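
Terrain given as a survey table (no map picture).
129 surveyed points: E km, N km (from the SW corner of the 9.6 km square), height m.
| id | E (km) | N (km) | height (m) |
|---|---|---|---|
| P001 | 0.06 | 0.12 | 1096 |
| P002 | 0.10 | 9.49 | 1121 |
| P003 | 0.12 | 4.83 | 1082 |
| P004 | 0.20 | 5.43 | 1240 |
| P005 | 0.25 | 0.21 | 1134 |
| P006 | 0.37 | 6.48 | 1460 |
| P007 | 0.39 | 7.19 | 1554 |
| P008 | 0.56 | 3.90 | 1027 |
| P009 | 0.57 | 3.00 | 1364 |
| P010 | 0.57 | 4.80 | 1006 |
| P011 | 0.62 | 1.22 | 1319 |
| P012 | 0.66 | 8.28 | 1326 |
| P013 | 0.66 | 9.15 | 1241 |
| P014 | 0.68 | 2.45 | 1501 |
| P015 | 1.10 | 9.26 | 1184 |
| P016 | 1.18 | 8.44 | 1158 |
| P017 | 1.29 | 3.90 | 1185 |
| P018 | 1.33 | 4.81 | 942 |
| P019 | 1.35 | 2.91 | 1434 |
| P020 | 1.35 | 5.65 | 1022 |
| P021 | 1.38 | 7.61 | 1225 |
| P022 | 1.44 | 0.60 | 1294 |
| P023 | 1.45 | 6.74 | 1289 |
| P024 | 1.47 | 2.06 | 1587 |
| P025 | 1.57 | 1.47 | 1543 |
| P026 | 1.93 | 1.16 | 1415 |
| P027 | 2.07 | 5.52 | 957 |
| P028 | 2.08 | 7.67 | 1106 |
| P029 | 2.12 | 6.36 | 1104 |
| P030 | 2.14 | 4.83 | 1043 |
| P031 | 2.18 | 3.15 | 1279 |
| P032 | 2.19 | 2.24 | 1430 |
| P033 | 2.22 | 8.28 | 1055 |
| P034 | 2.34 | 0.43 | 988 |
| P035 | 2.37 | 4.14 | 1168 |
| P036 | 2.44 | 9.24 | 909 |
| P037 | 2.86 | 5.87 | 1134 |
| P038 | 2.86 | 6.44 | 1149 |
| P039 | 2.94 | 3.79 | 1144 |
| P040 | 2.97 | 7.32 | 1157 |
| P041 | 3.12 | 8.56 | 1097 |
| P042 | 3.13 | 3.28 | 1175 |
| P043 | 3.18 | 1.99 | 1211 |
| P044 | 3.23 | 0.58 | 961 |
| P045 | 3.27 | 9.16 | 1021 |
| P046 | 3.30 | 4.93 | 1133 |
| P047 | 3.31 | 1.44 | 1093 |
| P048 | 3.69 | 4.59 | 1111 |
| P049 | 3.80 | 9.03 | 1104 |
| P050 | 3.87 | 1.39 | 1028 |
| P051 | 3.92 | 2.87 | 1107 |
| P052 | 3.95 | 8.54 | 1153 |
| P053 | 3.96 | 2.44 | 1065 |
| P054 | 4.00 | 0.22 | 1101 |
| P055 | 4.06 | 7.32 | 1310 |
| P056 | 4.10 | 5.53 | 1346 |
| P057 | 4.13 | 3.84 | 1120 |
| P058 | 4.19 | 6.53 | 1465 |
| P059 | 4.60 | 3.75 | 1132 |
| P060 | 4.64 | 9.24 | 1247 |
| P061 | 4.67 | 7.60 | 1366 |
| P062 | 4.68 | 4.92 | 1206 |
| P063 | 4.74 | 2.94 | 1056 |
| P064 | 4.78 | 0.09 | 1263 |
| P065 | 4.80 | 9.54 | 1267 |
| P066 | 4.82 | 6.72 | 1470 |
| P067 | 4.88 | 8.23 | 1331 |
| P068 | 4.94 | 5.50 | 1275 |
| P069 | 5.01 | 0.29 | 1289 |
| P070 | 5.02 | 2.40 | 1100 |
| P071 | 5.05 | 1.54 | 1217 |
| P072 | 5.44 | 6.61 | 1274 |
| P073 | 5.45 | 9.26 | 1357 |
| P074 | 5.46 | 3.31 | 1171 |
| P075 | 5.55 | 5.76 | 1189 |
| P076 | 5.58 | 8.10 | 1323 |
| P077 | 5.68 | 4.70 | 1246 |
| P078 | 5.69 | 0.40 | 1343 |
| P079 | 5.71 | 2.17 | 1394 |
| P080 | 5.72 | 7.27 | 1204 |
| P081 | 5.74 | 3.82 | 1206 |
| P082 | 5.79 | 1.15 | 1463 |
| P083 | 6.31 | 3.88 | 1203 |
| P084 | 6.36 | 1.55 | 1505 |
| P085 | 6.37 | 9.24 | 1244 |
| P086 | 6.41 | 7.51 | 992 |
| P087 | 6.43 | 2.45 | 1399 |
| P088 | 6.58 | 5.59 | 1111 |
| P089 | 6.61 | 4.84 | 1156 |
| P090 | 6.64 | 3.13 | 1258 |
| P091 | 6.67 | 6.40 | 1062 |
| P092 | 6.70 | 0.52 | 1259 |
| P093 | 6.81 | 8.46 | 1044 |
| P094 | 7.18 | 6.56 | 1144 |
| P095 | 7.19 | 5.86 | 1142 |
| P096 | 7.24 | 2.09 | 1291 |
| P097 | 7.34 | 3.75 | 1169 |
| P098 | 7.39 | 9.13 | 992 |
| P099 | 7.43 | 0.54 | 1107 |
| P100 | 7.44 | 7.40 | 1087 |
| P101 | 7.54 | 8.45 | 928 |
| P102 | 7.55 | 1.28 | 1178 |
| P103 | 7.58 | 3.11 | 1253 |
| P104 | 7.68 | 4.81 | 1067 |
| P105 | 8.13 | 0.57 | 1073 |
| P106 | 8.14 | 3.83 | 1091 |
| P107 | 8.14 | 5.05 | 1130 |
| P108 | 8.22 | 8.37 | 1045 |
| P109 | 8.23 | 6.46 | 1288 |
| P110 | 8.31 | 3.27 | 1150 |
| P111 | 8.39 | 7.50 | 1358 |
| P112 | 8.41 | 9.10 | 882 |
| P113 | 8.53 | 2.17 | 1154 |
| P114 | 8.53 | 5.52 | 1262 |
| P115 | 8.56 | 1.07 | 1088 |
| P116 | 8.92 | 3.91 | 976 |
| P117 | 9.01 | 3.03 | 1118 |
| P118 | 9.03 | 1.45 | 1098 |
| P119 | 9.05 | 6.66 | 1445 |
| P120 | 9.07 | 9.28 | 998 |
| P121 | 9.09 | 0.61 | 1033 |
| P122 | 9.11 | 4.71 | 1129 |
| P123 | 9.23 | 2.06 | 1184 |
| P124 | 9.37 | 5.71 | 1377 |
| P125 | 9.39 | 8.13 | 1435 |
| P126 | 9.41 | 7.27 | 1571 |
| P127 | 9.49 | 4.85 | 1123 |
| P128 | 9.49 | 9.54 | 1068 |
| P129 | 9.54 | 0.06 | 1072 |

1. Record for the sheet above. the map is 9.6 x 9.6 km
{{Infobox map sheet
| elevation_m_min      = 870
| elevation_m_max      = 1590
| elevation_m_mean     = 1200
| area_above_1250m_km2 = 29.9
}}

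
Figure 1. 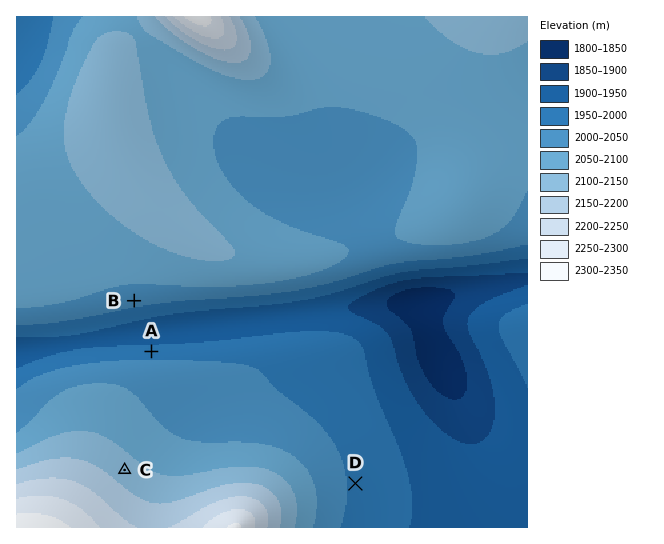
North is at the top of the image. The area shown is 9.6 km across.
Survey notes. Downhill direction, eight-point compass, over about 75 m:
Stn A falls N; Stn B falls S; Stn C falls NE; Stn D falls E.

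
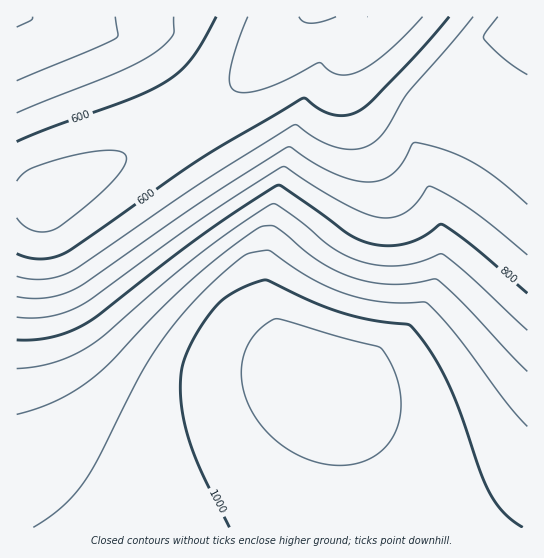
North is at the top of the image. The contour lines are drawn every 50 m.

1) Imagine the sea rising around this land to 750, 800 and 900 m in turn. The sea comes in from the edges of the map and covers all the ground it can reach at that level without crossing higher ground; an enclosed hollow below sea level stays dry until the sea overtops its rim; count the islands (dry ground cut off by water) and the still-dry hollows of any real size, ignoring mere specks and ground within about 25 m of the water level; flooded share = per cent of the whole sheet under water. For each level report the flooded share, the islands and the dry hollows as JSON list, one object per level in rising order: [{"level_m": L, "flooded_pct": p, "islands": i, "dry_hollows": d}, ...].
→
[{"level_m": 750, "flooded_pct": 42, "islands": 0, "dry_hollows": 0}, {"level_m": 800, "flooded_pct": 47, "islands": 0, "dry_hollows": 0}, {"level_m": 900, "flooded_pct": 57, "islands": 0, "dry_hollows": 0}]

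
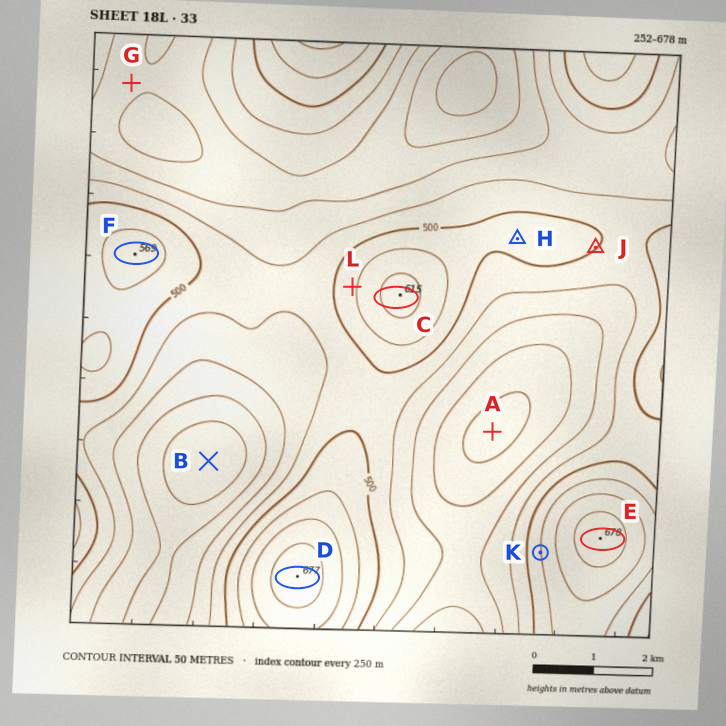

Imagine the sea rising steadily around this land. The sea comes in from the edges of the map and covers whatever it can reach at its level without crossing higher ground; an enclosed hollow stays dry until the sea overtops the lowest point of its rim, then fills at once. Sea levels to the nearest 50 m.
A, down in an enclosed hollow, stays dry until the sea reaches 400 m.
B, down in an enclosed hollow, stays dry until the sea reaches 350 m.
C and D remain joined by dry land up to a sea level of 500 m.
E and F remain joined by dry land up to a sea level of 450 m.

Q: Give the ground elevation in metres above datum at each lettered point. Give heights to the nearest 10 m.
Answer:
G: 360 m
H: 510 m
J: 500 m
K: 550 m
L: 540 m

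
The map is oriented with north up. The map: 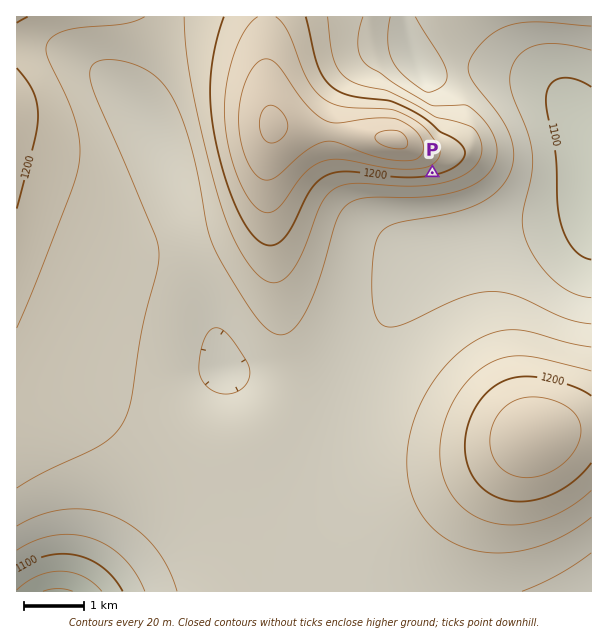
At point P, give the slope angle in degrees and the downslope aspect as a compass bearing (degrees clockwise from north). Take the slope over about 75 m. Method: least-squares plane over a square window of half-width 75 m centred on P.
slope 7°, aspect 167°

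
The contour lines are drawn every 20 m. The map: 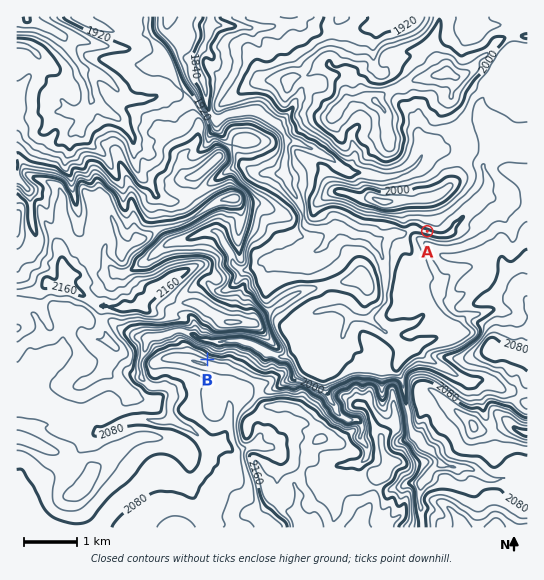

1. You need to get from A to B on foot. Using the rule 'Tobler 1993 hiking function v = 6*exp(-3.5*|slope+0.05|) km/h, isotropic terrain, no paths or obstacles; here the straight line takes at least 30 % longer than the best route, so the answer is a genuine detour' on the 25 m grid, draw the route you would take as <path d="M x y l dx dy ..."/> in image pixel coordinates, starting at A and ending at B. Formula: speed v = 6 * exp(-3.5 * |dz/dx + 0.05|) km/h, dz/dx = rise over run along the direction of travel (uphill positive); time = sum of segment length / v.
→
<path d="M427 231l-14 0-3 2-4 4-3 1-8 0-8 4-5 5-24 12-17 18-6 2-10 11-2 3-24 24-13 26 0 7-3 4-2 1-3 0-3 2-5 0-5 2-2 0-5-2-29 0-6 2-16 0"/>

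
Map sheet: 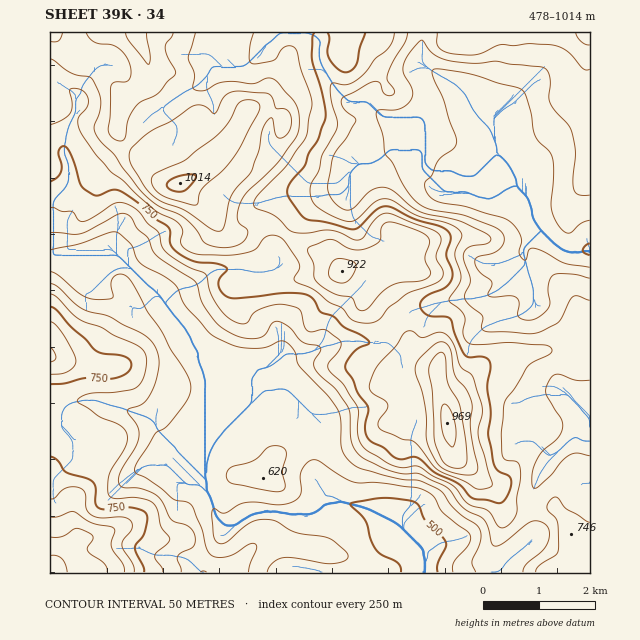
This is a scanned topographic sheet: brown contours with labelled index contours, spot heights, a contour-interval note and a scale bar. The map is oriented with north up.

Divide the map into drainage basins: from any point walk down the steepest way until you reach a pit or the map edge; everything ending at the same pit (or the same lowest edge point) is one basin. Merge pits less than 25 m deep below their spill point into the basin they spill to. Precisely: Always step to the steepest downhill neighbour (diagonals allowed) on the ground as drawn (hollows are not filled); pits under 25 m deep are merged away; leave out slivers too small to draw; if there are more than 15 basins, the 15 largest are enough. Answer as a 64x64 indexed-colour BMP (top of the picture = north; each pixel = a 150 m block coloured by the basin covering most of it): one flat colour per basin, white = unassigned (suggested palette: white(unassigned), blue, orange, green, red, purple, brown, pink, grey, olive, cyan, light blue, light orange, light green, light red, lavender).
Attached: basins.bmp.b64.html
<image width="64" height="64" href="data:image/bmp;base64,Qk12CAAAAAAAAHYAAAAoAAAAQAAAAEAAAAABAAQAAAAAAAAIAAATCwAAEwsAABAAAAAAAAAA////ALR3HwAOf/8ALKAsACgn1gC9Z5QAS1aMAMJ34wB/f38AIr28AM++FwDox64AeLv/AIrfmACWmP8A1bDFABERERERERERERERERERERERERERERERERERERERERERERERERERERERERERERERERERERERERERERERERERERERERERERERERERERERERERERERERERERERERERERERERERERERERERERERERERERERERERERERERERERERERERERERERERERERERERERERERERERERERERERERERERETMRERERERERERERERERERERERERERERERERERERERETMxERERERERERERERERERERERERERERERERERERERERMzERERERERERERERERERERERERERERERERERERERERMzMRERERERERERERERERERERERERERERERERERMzMzMzMxEREREREREREREREREREREREREREREREREREzMzMzMzEREREREREREREREREREREREREREREREREREzMzMzMzMREREREREREREREREREREREREREREREREREzMzMzMzMxEREREREREREREREREREREREREREREREREzMzMzMzMzERERERERERERERERERERERERERERERERMzMzMzMzMzMREREREREREREREREREREREREREREREREzMzMzMzMzMxERERERERERERERERERERERERERERERETMzMzMzMzMzERERERERERERERERERERERERERERERETMzMzMzMzMzMRERERERERERERERERERERERERERERERMzMzMzMzMzMxEREREREREREREREREREREREREREREREzMzMzMzMzMzERERERERERERERERERERERERERERERETMzMzMzMzMzMRERERERERERERERERERERERERERERERMzMzMzMzMzMxERERERERERERERERERERERERERERERIjMzMzMzMzMzEREREREREREREREREREREREREREREREiIzMzMzMzMzMRERERERERERERERERERERERERERERESIiMzMzMzMzMxERERERERERERERERERERERERERERESIiIjMzMzMzMzERERERERERERERERERERERERERERESIiIiIjMzMzMyIRERERERERERERERERERERERERERESIiIiIiIiIiIiIhERERERERERERERERERERERERERESIiIiIiIiIiIiIiERERERERERERERERERERERERERERIiIiIiIiIiIiIiIRERERERERERERERERERERERERERIiIiIiIiIiIiIiIhERERERERERERERERERERERERERIiIiIiIiIiIiIiIiERERERERERERERERERERERERESIiIiIiIiIiIiIiIiIRERERERERERERERERERERERESIiIiIiIiIiIiIiIiIhEREREREREREREREREREREREREiIiIiIiIiIiIiIiIiERERERERERERERERERERERERERIiIiIiIiIiIiIiIiIRERERERERERERERERERERERERESIiIiIiIiIiIiIiIhERERERERERERERERERERERIhERIiIiIiIiIiIiIiIiERERERERERERERERERERERIiIiIiIiIiIiIiIiIiIiIREREREREREREREREREREiIiIiIiIiIiIiIiIiIiIiIhEREREREREREREREREREiIiIiIiIiIiIiIiIiIiIiIiERERERERERERESIhERIiIiIiIiIiIiIiIiIiIiIiIiIRERERERERERERIiIiIiIiIiIiIiIiIiIiIiIiIiIiIhERERERERERERIiIiIiIiIiIiIiIiIiIiIiIiIiIiIiERERERERERERESIiIiIiIiIiIiIiIiIiIiIiIiIiIiIRERERERERERERIiIiIiIiIiIiIiIiIiIiIiIiIiIiIhEREREREREREREiIiIiIiIiIiIiIiIiIiIiIiIiIiIiEREREREREREREiIiIiIiIiIiIiIiIiIiIiIiIiIiIiIRERERERERERESIiIiIiIiIiIiIiIiIiIiIiIiIiIiIhERERERERERERIiIiIiIiIiIiIiIiIiIiIiIiIiIiIiERERERERERERESIiIiIiIiIiIiIiIiIiIiIiIiIiIiIREREREREREREREiIiIiIiIiIiIiIiIiIiIiIiIiIiIhERERERERERERERIiIiIiIiIiIiIiIiIiIiIiIiIiIiEREREREREREREREiIiIiIiIiIiIiIiIiIiIiIiIiIiIRERERERERERERERIiIiIiIiIiIiIiIiIiIiIiIiIiIhEREREREREREREREiIiIiIiIiIiIiIiIiIiIiIiIiIiEREREREREREREREREiIiIiIiIiIiIiIiIiIiIiIiIiIRERERERERERERERERIiIiIiIiIiIiIiIiIiIiIiIiIhEREREREREREREREREiIiIiIiIiIiIiIiIiIiIiIiIiERERERERERERERERERIiIiIiIiIiIiIiIiIiIiIiIiIRERERERERERERERERESIiIiIiIiIiIiIiIiIiIiIiIhERERERERERERERERERIiIiIiIiIiIiIiIiIiIiIiIiEREREREREREREREREREiIiIiIiIiIiIiIiIiIiIiIiIRERERERERERERERERESIiIiIiIiIiIiIiIiIiIiIiIhERERERERERERERERERIiIiIiIiIiIiIiIiIiIiIiIi"/>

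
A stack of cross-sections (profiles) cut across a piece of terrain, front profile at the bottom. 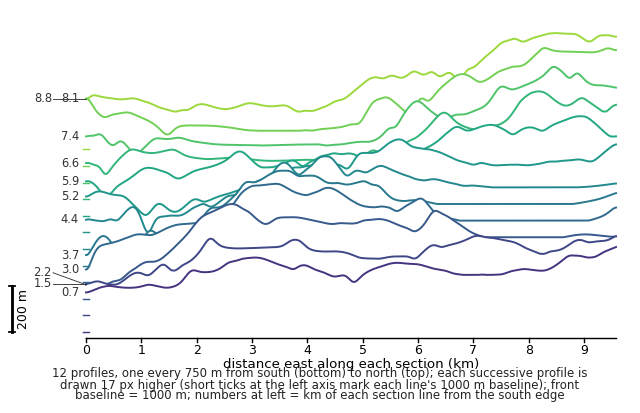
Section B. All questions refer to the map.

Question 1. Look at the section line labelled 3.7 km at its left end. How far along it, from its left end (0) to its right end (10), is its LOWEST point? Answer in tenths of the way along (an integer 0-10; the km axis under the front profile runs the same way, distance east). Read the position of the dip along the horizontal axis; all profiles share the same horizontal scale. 0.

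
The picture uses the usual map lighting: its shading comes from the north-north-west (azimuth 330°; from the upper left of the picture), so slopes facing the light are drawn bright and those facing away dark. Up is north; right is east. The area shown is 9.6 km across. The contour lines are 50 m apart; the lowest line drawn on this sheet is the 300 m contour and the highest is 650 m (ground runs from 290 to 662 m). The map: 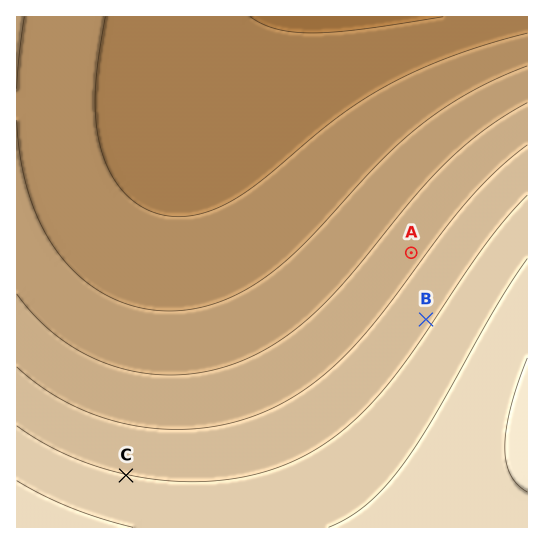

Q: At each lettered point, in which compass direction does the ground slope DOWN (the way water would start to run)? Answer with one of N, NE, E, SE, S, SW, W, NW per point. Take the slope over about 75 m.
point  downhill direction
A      NW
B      NW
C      N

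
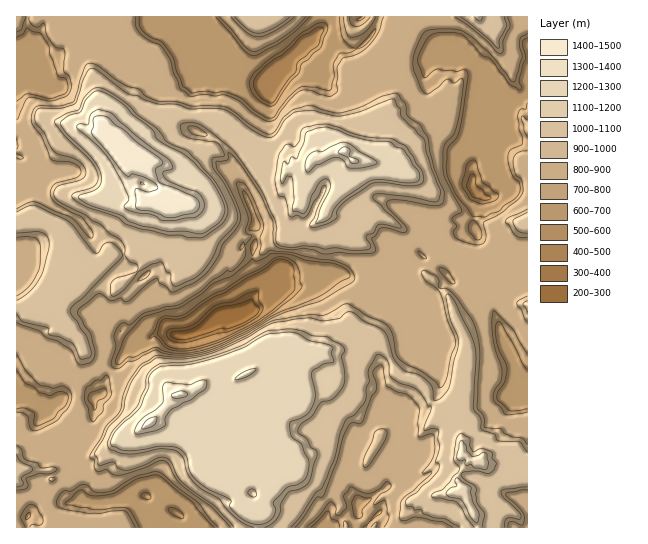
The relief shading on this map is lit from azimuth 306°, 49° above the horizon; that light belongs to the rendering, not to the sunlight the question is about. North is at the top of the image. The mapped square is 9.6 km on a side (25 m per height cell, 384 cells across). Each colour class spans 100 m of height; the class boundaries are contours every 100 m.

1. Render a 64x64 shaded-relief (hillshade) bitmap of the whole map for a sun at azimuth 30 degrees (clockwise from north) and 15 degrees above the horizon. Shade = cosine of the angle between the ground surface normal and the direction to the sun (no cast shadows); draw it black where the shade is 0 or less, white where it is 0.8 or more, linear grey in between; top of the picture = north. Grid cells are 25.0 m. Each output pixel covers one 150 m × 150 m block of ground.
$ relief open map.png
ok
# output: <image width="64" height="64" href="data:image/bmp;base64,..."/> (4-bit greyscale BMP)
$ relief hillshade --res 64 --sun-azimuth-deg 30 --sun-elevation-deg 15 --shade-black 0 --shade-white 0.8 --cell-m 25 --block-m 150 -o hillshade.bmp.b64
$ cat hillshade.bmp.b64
<image width="64" height="64" href="data:image/bmp;base64,Qk12CAAAAAAAAHYAAAAoAAAAQAAAAEAAAAABAAQAAAAAAAAIAAATCwAAEwsAABAAAAAAAAAAAAAAABEREQAiIiIAMzMzAERERABVVVUAZmZmAHd3dwCIiIgAmZmZAKqqqgC7u7sAzMzMAN3d3QDu7u4A////ALxiNXd4hmj5ZWqzMAAAAAAGQDAwCZSHQxAAAAAAZoADlxBJu8zLzuhWilAAAAAAElZBMRAIhUQRAAAAAAWWYEpwAHzd3MzNp4diAAAAAFdod1UlACh0MAEAABIQDJVr60AEd2ZiAVdocyEAAAACeWZDRTIQZzAAIjREIABcda6lAkVSAAAAAVURMAAAAARkIjEAQTRjAAJUZ3UyAspmgwA1VEIQAAAAAAIAAAADRTEkQQA0NlEBIzJWd3Zq6VUgAHI0REMTEgAAAAAAAlREQ0RUM0dVUzREFFVmVHtwAkREmoZmVUEAAAAAAAAFVVVERVVWd3NkQ0VFVUQiQAAGZVbuhnZWQAAAAAAAACVVVURVVVi3ZHVENVVVUwEAF6p1V8hmVVVAIAAAAAAARVVURVZVa8hnZkVUVVVTIAK92neMhmVVVVRAAAAAAANFVVVVVVaut1hmVFRVVTIAGMmpvO5nqGVVVUE0QAAjRVVFVVVVWMyFV1ZUVmVUIAE5ls7tyXvZl2VYNWYxAUVVVVRVVVVYhVVWVDRXZVMAA0dp7ZhmzbmHVHt2dnZnZlVVVVRVVVYgFVVQBGZVUxEUVWzIi7rtdWZUrGRVVol0NFVVVVVVVCEUVEEkZVVTElVVjqfey6hURUO6VhMlN1ABRFVVZVVVVVVTRURlVEIAZlWLivqZVSAAApZTAhMzETVURFVVVVVVd1RFZmVCAAKYRYiJllVBAAAEUQACQiFJumVVREVVVVWKZEVnZhAACsc0iHY2VQAAEBQwADNhI3mXdmVURFVVVZhERmeVABTOoyOIdkdUAARERCMiqGVXq7qXZVVVVVVWcyJnWHIDzetiE3iGmFMARVRAAlfJmpvv/t3JdmZVVVVRFJdWMAzbhlIieIfJQANVRBAFd2qprv//7dy6hlVVVVRIllZATZZVUzJ5idcQJEQwAFt3d2m////tzMypdVVWmsyXVlKqZVVUIXuLtABEQQABu2eWVo//7M3cu7qaqa3u3IZnV8llVVUAm4uQACAAACfqZ1MVeqQAarzLqrzd7sqYZmeM2FVVUwDLimABAAAkfddVIAJDEAACeauqmt7tzMqWjO6mVVVQB9mIAAIAI0WchVVAIAAAAAEkRomJvd3dupruuWVVVUAMx3UAIERVVnQ0UzMxAAAAAAAAIgWau8yYjNllVVVVMF2nggQQmFVVUhMwACRCAAAAAAAAA3iaqZmJdVVVVVQgzHZRRDVnZVVUIgAANEQgAAAAAAAUVmRYiIhlVVVVUxfoVDRVWFZkVVVDElVVUgAAAAAAACVUISVnmERVVVUwXaNERVVVVFNFVVQ0eHMgAAABAAAAA1QQJVVhA1VVVCW6AlVVVVVVMzVVVlNGMAAARDEzEQAAIgAAAAAEVVVVa4AFVVVVVVUiJVVoczMAAANFVSZEJQAAAAAAAAElVlaVIVVVVVVVVTEkVYt2gwNDNEVVRVV1AAAAAAAAADZlR0FFZol1VVUiEBRX3HhgJVRDMyNiRHIAAAAAAAADh1NEJWeb3HNVMgAABGznMQAyAAAAABIUZ0ACQyIzNGc0IBRVaJvJEUMAAABGvpAAAAAAAAAAACOKEAJEMAJFVCAAd1VleXIEQAB0Rq7oAAAAAAAAAAQhZqgAAQAAAmVVUEy1VVVlVGmCV6q++wAAAAAAAAAAFlac1QACAAUjRVVq/FQyFEequoipi91AAAAAEgACRVaZbM7gABEARFQSRZyAAAAFnd7Kh4dYhAARSWVSBahozumP7pAAIAJiYhAEcgAAADnu/XIVYFVUOLy4U0Arha7tp9/7AAAQAlIRMQAAAAAFvevDABQAVVV7uXMRIBAG3IZs/8QAAxADQwBEMAAAAFnuyGAAQwBVVVVkAAEAACdlVs/+YgA0ISQTA0EAAAJKy9yHMARAAIVEIAAAAAA0Z4h8/aMwAVQkYzMhAARlVY7MuXYgJEAFMkMAAAAABFfO2+/HMRAEVUZ1VUICqoZp3p2YdSE0QmgTQAAAAABFnf7v7JqXAEVmV3VHdWzbqs76nIZFQ0VVmBQgAgAAA1nuzfy97HADWMyWYzZoz/7t7afbdBVVVVVRNAAQAAAWv+rep7twAEWv/HRTer3/26mXjelUNmVVVRBhABBGQ1z9rvtmUAAUW//dhmas3+p2VWjOtlVmdVVVEFAXmatlvsr/pmVEWJrv7/11ir3+27p2att1VXZ1VVUkM539yUaqr/qsze7d3v7/7Yabzty7qZmbt1ZVd4VVVVgp7+ykJp3/3f7d7u7u7/39ZHmsy3Z4mb2meXV3hVVVRWvKmUAo3//tt2ff3d3crcZWad7YNEVoqma7domFVVMVVlVCADjP/ZdVWet5iHaJdmV7unMDRVVmWMl5rIZVMAdVVDAAV++2VVVsxmdkVmMmVGVVUQRVRVVqyHushlQAKVVUEANs6VVVVX2WZTRVQwI0NVVAJVVUVWqniIl1QABoVVQAI2p1VVVVrXZjNVQwAAFGdlNpp1VFaIVmVVQABHhVUwAEVVVVVWrsZlRVUwAAACZ3VIl4ZUVmVlVVQAAGmzVAACRVVVVY3+dWVFVAAAAAA1YzQCVkVVZFVVQAACeYAwADRVVVVX78dVZUVAAAAAAAADIAEVRFVjEAAAAARXEgABRVVVVWnpZVZkRAAAAAAAAAAACYFSVVMAAAAAVnYEAANVVVVVarZVVmRCAAAjEAMBACBvkFJFVBAAAARYpk"/>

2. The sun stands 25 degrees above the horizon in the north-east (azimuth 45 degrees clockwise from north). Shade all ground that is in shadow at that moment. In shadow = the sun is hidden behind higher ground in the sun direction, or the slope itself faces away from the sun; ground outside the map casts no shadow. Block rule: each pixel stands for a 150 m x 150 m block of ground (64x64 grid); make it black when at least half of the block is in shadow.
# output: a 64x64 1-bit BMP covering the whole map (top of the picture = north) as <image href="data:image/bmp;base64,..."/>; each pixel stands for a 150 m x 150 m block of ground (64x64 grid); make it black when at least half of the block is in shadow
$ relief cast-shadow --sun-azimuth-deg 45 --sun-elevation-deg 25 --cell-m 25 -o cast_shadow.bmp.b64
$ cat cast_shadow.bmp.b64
<image width="64" height="64" href="data:image/bmp;base64,Qk0+AgAAAAAAAD4AAAAoAAAAQAAAAEAAAAABAAEAAAAAAAACAAATCwAAEwsAAAIAAAAAAAAA////AAAAAAAAAH/+AYA/xnAA//ABB3+AYAD/4AEG54AA4f/gADAPAAPz/8AgOAAHAIf/AAACAABAf/4AAAAA4AD//AAAAA/gAH/8AAAAGwAAf/gAAAAaAAA4MAAAABgAADEAAAAAOAAAAIAAAAA4AAAAAAAAACAAAAgAAAAAIAAGDRAAAABgAD41IAAAAOAA/jWAAAAD5ADgEIAAAAcGAMAAAAAABgYAg4AAAAAGAgCDAAAAAAQCAx8AAAAAAAYHPgAAAAAABw74ABgAAAAGDvAEMAAAAA4MgAD4BAAADgsAAHB2AAAMEwA0AL4AAAQAABAwX6AAAAAAADwf8AAQAAAAcA/34CYAEABgB//ABAAQAiAH/+AQABAEAAf/8CAAOB/MB8wAAATwf/4HgAcAZwH/+AeMBwBmA//8B+QAAAAH/8QHdABgAB/CAA9gA/gACAIADmIP4HIAxIAe4x/Adw/9gByjD4BnD/4APIBAAEYf+AB4AeAARr/wAHABgAAAP+AAIBAAAAD/4ADAEAAAA37AB4AAAAADZEAHAAAAAAMgAAAAAAAAAACAAAAAAAAAAQAAAAAAAAAHAAAAAQAACAcAAAABAAAcBoAAAAGAADwEAAAAEQAA+AgAAHgAAAPwHAAA/gAAB/A4AAD8BMAP8HAAAP4GyB/gcAAA+AeED8AAAABwAoABwA=="/>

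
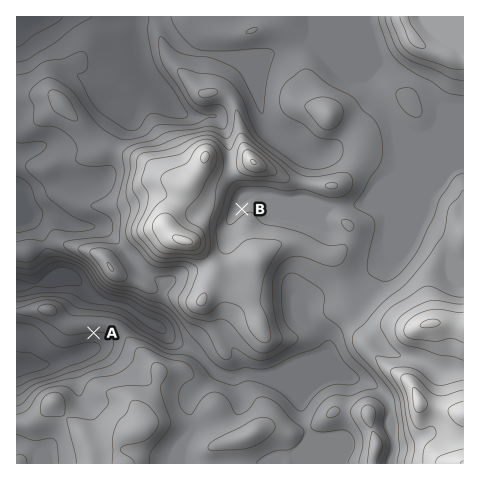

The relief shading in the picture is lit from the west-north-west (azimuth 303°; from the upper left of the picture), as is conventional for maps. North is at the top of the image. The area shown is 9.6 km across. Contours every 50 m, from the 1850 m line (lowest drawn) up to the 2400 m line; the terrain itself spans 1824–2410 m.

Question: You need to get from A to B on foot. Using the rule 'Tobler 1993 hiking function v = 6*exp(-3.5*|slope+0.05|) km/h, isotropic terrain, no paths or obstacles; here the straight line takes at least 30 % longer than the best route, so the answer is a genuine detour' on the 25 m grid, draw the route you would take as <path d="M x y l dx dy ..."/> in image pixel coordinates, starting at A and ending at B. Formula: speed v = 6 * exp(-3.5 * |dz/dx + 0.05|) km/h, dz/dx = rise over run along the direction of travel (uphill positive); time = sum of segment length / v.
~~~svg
<path d="M94 333l9-5 20 0 44 22 13 0 7-3 24-25 18-35 0-30 5-9 0-23 8-16"/>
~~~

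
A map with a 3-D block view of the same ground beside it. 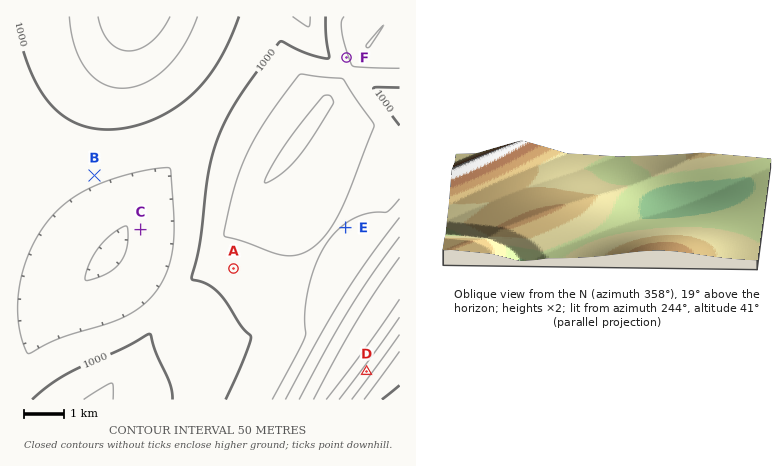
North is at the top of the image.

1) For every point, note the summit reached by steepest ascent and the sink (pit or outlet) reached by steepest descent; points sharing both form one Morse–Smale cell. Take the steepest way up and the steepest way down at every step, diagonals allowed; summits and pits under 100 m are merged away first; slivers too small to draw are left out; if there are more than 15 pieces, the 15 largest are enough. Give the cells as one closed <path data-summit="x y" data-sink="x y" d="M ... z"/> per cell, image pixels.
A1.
<path data-summit="388 298" data-sink="106 254" d="M400 16l-112 0-18 16-148 202-53 68-7 4-46 4 0 90 305-2 79-118z"/><path data-summit="134 16" data-sink="106 254" d="M288 16l-272 0 0 293 40-2 6-1 7-4 53-68 148-202z"/><path data-summit="388 298" data-sink="400 400" d="M400 280l-80 120 80 0z"/>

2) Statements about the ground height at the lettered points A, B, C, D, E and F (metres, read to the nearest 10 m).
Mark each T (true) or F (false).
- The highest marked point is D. T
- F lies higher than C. T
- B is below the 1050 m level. T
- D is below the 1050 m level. F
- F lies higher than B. T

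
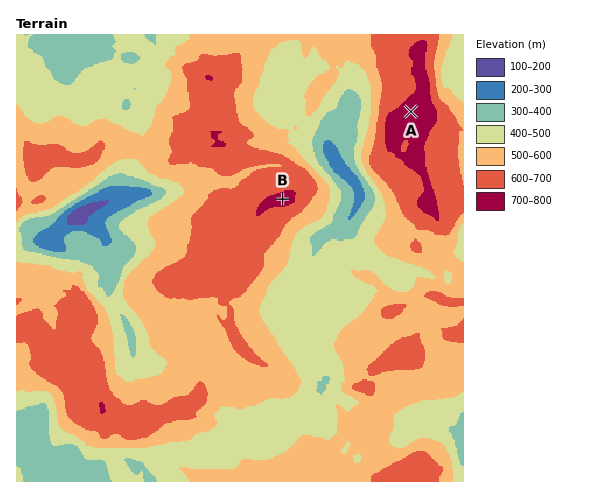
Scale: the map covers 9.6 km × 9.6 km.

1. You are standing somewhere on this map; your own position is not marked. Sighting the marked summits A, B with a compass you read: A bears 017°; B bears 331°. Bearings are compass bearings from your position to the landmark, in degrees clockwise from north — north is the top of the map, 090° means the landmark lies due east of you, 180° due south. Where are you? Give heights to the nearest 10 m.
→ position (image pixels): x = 348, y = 317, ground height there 450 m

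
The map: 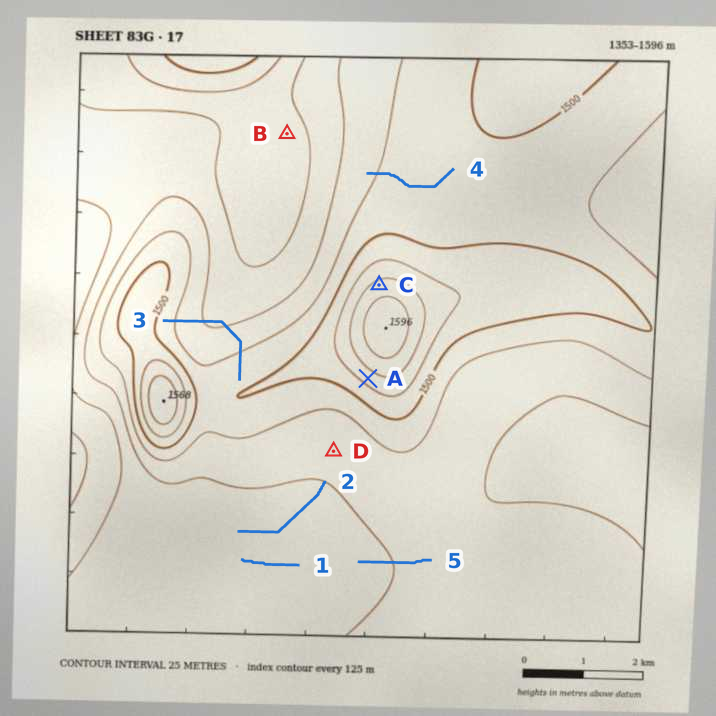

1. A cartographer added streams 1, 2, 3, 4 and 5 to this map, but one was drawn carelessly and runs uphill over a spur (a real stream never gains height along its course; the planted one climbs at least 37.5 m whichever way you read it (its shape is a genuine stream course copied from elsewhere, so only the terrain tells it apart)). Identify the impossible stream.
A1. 3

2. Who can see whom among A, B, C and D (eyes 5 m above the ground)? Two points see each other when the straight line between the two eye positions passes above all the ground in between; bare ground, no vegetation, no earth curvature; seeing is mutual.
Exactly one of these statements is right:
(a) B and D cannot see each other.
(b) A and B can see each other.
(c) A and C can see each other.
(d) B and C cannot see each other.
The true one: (a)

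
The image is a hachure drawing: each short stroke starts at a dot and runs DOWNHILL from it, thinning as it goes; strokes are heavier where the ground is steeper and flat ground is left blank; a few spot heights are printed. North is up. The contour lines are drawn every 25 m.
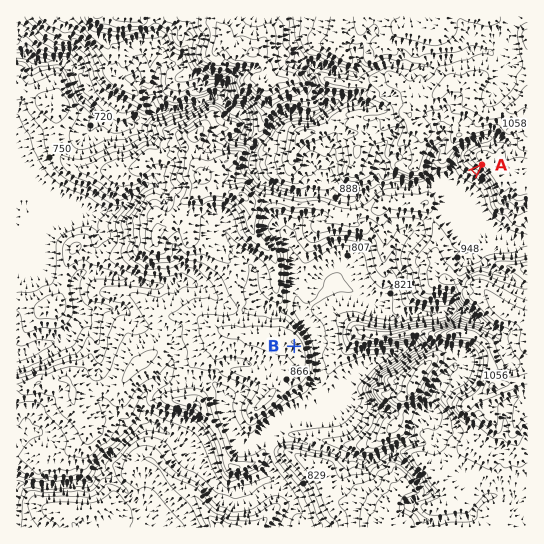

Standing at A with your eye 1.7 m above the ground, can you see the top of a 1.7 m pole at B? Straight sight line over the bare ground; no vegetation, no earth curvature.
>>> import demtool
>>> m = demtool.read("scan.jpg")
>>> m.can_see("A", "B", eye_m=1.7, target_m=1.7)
True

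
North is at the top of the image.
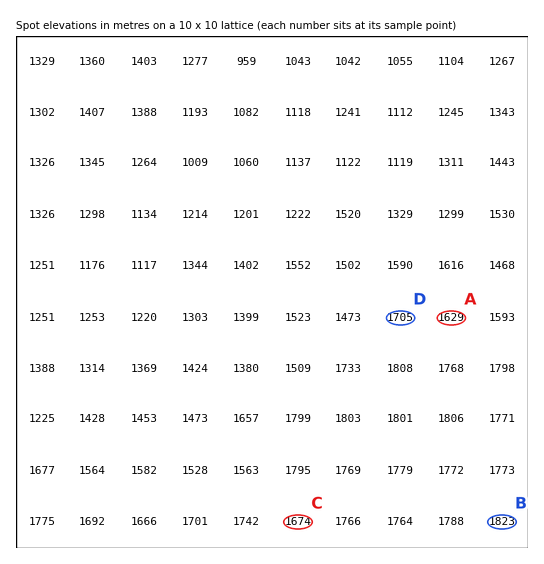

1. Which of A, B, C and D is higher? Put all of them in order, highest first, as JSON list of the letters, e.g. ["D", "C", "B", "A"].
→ ["B", "D", "C", "A"]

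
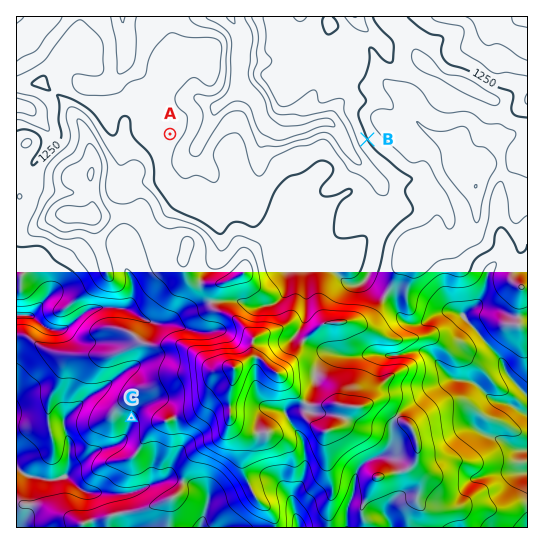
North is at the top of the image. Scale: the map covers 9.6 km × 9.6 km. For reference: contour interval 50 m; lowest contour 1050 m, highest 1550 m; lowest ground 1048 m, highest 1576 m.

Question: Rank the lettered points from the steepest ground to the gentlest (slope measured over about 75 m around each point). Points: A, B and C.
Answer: B C A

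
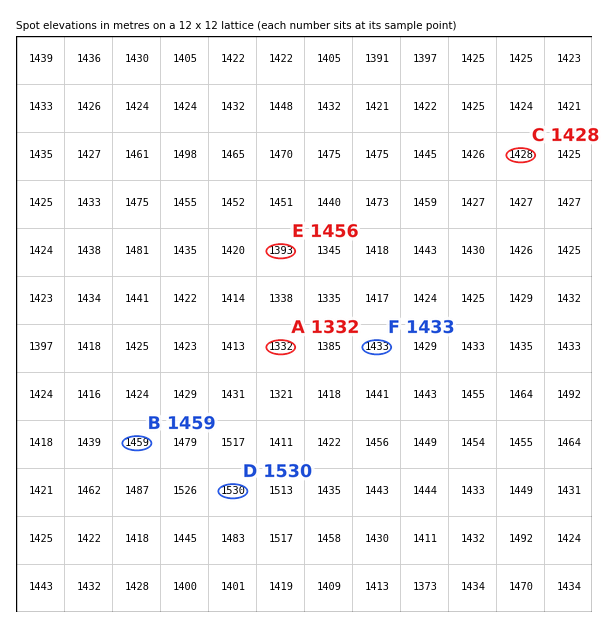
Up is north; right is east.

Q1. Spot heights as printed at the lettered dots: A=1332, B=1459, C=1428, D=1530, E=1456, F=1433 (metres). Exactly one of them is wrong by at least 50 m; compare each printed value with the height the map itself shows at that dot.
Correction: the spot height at E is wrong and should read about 1393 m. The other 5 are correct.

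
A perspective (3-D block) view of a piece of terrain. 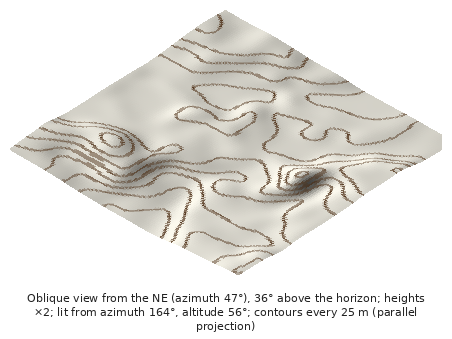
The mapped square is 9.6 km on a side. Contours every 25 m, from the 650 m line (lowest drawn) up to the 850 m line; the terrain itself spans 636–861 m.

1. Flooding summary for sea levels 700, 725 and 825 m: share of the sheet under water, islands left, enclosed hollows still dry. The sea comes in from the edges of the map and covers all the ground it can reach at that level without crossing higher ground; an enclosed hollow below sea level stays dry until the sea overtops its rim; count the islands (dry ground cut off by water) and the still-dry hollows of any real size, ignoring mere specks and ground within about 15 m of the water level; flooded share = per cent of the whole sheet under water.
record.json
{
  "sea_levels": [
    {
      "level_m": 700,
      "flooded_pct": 11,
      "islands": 0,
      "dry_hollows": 0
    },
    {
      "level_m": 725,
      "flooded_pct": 21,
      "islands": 0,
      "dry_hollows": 0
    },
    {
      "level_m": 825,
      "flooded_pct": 95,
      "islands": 0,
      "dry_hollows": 0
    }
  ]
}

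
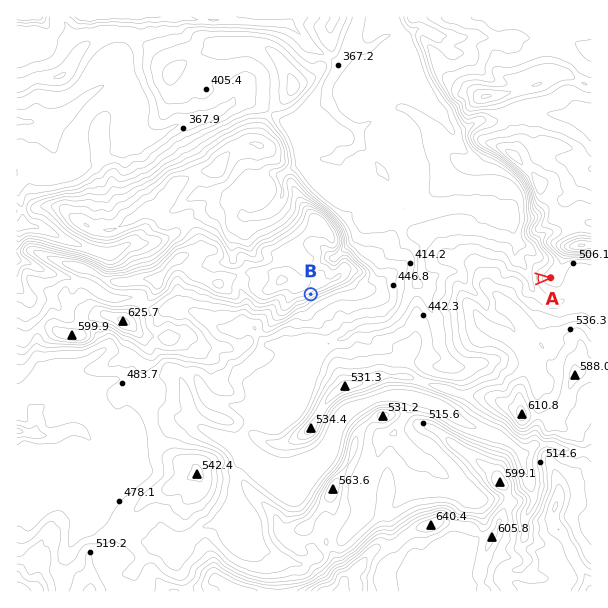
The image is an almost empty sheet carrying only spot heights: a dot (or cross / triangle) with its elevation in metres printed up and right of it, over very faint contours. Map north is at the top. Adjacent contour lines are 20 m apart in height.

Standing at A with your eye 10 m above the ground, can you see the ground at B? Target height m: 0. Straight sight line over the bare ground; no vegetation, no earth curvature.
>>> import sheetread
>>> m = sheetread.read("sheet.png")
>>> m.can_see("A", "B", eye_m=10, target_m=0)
True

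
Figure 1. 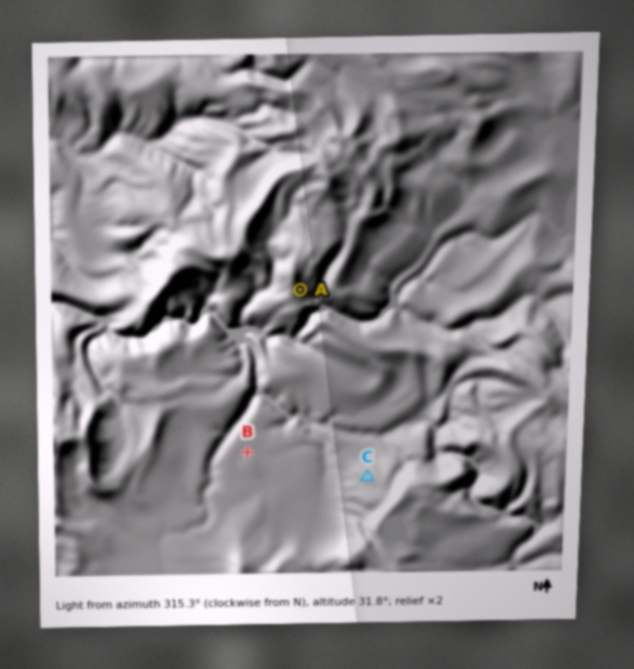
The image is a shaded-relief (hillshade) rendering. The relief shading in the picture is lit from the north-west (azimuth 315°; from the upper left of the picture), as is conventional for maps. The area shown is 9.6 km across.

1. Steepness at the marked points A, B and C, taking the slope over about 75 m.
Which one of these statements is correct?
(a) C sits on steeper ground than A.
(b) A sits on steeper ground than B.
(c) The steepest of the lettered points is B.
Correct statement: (b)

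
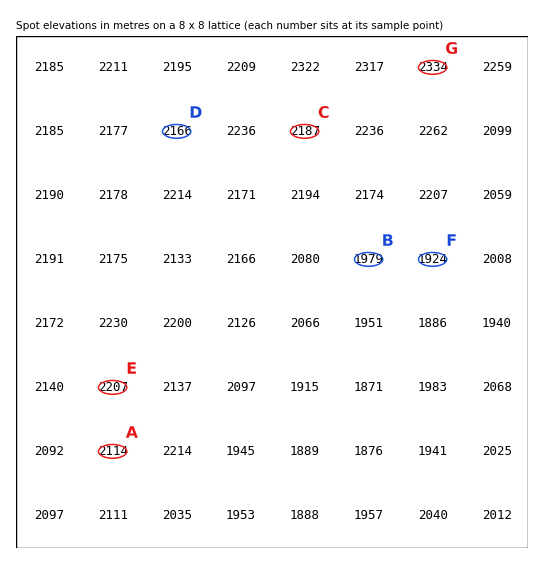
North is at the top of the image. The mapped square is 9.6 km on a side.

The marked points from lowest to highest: B A D C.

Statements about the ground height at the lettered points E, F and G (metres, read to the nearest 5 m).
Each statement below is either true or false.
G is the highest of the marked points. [true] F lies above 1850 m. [true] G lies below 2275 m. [false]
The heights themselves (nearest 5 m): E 2205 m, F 1925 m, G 2335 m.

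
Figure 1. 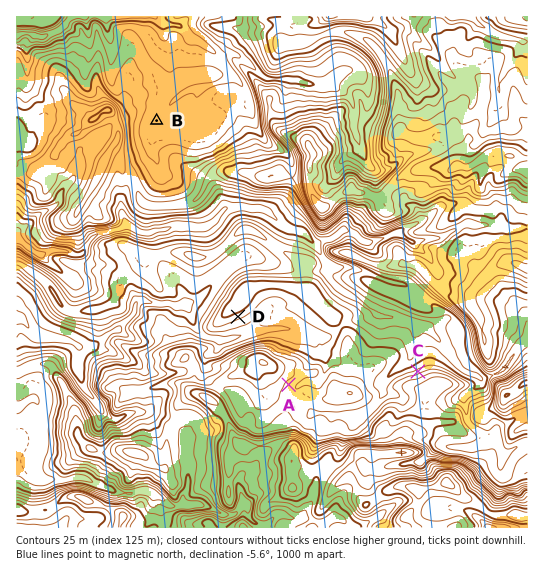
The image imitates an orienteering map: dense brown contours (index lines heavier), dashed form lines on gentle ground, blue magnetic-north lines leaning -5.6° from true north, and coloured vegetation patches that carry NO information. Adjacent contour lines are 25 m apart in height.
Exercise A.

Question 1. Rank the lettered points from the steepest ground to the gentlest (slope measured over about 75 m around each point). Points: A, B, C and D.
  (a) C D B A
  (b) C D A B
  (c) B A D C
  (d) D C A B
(b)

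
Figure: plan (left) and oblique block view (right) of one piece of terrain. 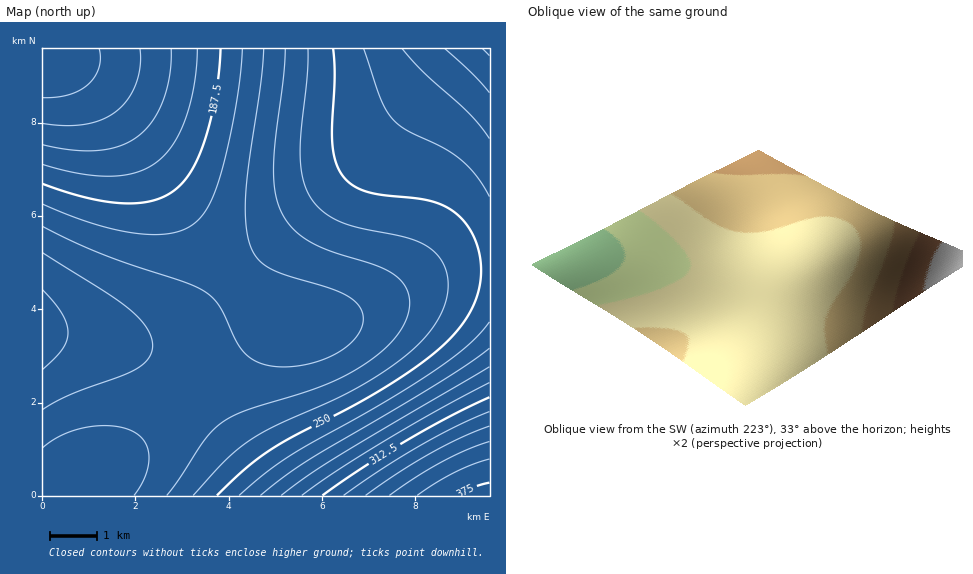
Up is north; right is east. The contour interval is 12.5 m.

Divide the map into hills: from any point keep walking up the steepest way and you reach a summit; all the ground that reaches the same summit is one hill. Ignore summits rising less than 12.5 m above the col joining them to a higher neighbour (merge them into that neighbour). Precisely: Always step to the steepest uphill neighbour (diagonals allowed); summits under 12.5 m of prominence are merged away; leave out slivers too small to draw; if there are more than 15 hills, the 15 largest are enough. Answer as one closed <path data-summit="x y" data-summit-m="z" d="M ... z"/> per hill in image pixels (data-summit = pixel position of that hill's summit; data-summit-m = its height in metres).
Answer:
<path data-summit="489 49" data-summit-m="303" d="M489 48l-446 0-1 5 15 5 19 12 30 29 32 42 55 84 30 38 27 29 31 27 15 7 9 1 26-5 23-8 62-30 28-11 16-3 30-2z"/><path data-summit="489 495" data-summit-m="379" d="M489 268l-18 0-27 5-28 11-71 34-29 8-33 1-18 7-25 18-89 80-38 31-37 24-14 4-19 1-1 3 447 1z"/><path data-summit="43 331" data-summit-m="243" d="M44 54l-2 0 0 438 13 0 21-5 41-27 139-120 22-12 17-3-14-6-16-12-42-44-36-46-63-96-28-34-30-24z"/>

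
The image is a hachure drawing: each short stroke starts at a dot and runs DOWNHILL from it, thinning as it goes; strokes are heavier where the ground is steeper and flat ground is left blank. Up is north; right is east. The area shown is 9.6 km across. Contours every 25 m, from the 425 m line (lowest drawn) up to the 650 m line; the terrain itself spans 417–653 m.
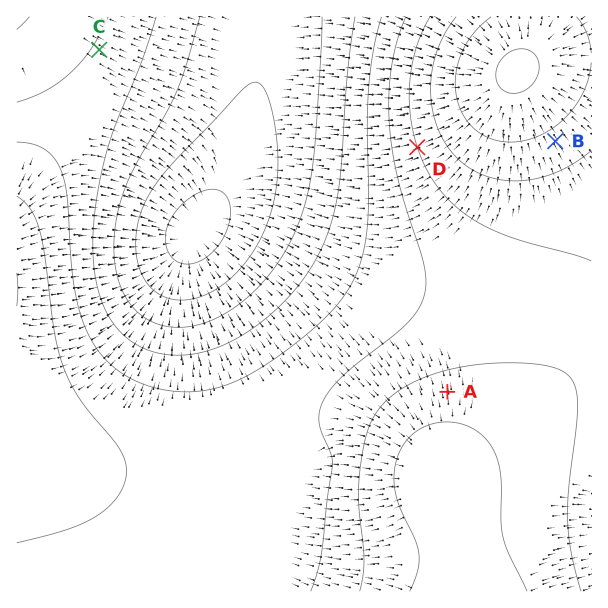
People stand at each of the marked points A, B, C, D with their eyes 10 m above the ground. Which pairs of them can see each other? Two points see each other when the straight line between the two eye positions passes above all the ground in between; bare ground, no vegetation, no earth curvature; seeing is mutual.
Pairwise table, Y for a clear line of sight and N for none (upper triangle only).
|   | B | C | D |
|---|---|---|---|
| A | Y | Y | Y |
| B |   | N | N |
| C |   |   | Y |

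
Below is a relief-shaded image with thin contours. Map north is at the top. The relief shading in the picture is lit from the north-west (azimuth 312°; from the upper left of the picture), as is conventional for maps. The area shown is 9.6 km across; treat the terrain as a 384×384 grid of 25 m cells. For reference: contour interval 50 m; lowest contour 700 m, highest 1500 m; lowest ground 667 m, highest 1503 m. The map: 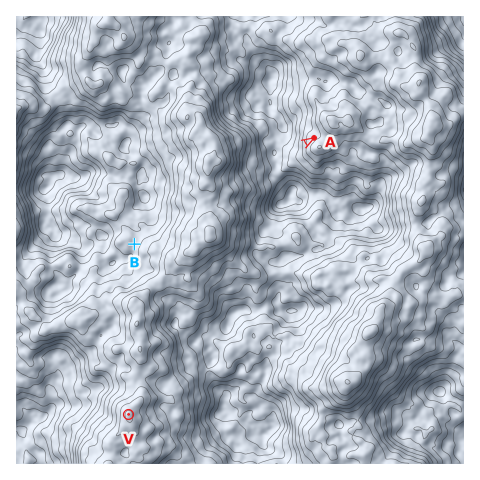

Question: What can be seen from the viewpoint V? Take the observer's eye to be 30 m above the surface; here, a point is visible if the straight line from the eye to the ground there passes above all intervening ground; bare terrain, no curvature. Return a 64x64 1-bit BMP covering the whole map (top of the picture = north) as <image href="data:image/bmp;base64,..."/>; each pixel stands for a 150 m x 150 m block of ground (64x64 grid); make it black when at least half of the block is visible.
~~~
<image width="64" height="64" href="data:image/bmp;base64,Qk0+AgAAAAAAAD4AAAAoAAAAQAAAAEAAAAABAAEAAAAAAAACAAATCwAAEwsAAAIAAAAAAAAA////AAAAAADAP+A4//jAAMAnyBz/+cAA4CY6AP/84ADgbwAA//CAANAeIAA/8QAA8b+4AB/hgADxmd8AP/GAAPvT/wA//wAA/8D2AP/+AAD/4MYA//4AAP/hwwD//gAA//fCAP/+AAD/f+AH//4AAP9+/A7//gAA/5/gB///gAD//+AH///AAH//fA///0AA//AIDv//wAAf8cAb/n/gAI/5wAv4f8AA4fkAz7B/4ABgXwB/sH/wACAXgPPwP/AAAAQA4/f/4ADAAAHn5//4AMAAB8f3//wAgAAPj+f9/gCAAAf/h//DAAAAB/8AwAPAAAAF/gHAAeAAAAH/AeAN4IAAAXwBsQPAgAABUAEMA8CAAACAAQABgIAAAAAAAAPAgHgAAAAAB8CA8AKAAAAPwIAAA4AAAB/AAAAB4AAAf8AAAAFwAA//wIAAA/AAP//ggAAD8AB//+DABAZ8AP//4MAcBtAA//f48HAHwAD///D8IAfgAG//8P/AB8AAZ/vg/IAHQABfw+D+kA+gAD8D4P/8D4AAOAPg///AAAAwA+A3//AAACAD4Af/uAAAIAfgA/5IAAAAB8AB7sAAAAAOwAGA4AAAAA4AAIDwAAAH7AAAR/oAAA/cAAB/+AAAD4gAAD/gAAAHgIAAHfAAAAQHAAAeQAAAAAYAAB44AAAAAAAAAHwAAAAAAA=="/>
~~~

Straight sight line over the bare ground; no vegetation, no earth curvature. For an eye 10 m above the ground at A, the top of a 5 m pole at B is out of sight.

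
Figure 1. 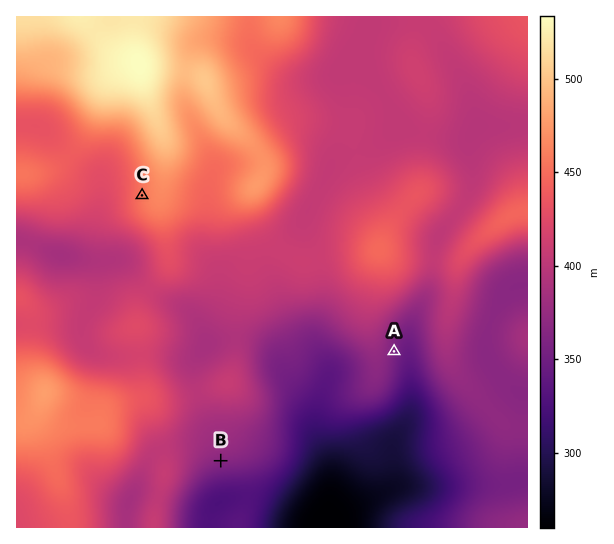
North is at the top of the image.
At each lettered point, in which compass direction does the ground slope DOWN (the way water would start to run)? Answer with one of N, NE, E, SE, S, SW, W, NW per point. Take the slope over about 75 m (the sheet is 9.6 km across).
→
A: E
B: S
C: W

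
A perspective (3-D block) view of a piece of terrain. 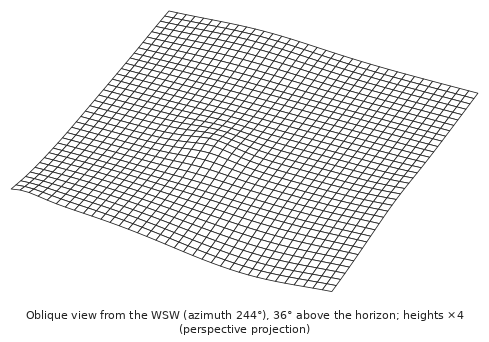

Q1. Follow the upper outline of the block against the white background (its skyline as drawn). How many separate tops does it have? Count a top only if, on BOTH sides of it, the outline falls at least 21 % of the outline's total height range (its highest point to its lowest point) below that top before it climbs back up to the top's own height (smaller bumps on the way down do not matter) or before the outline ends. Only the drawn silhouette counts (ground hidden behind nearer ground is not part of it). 2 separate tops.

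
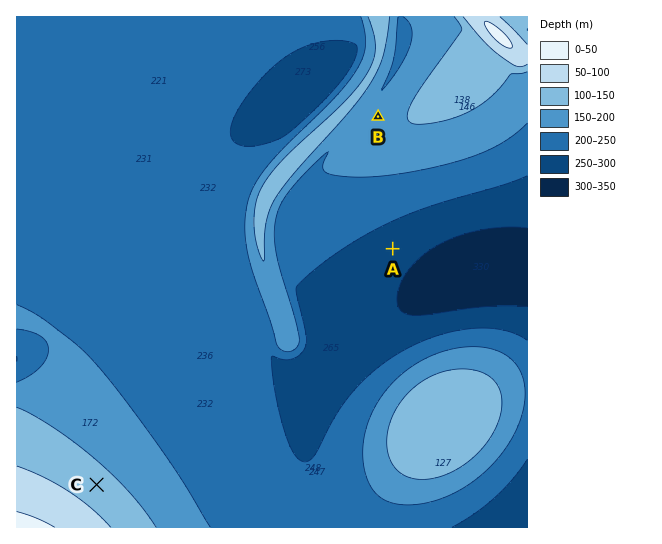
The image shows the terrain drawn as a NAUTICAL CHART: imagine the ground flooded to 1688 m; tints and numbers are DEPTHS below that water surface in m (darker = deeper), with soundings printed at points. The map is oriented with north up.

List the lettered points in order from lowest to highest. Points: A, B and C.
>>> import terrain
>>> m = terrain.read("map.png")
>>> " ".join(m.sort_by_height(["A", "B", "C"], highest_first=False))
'A B C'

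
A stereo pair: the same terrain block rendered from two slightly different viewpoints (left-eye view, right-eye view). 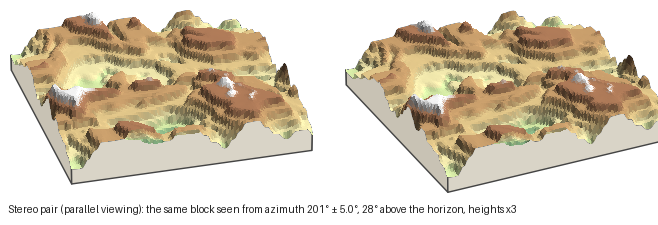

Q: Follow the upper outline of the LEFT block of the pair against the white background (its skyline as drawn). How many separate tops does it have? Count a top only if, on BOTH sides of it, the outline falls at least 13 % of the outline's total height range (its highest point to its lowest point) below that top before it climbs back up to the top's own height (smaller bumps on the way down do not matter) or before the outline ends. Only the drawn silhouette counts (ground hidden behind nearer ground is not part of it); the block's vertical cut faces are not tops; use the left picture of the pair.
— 2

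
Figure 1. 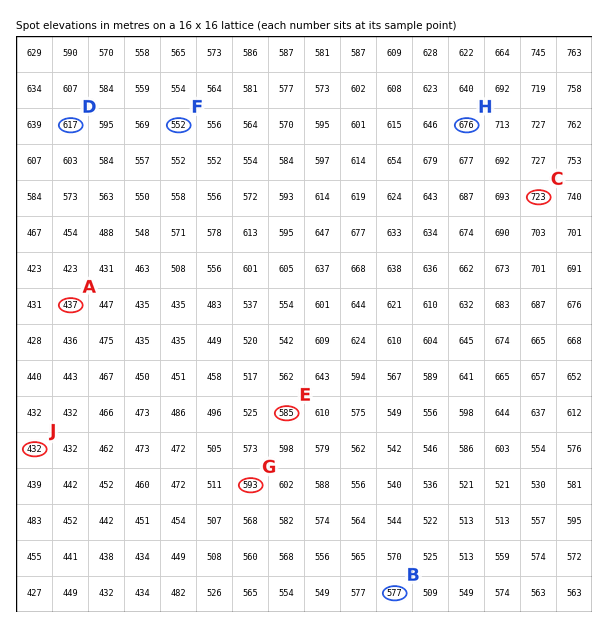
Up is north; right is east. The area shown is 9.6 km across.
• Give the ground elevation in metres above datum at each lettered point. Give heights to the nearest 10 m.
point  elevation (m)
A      440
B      580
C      720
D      620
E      580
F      550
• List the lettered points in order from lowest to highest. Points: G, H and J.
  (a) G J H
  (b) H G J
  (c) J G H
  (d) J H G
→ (c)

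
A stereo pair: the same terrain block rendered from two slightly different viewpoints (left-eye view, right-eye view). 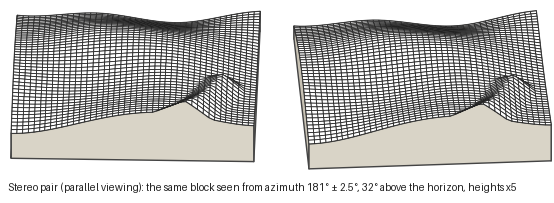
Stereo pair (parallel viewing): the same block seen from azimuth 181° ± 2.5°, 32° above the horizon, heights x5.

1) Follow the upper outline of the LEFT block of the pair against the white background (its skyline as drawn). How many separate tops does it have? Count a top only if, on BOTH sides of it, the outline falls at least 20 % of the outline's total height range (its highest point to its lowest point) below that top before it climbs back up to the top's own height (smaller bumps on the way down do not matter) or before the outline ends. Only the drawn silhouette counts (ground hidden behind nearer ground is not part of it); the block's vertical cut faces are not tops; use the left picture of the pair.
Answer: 0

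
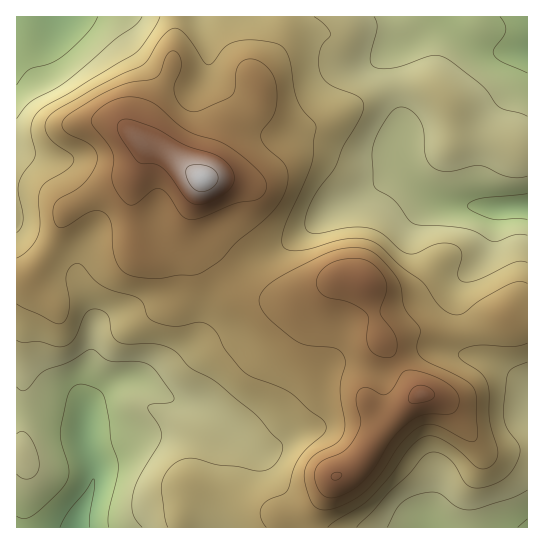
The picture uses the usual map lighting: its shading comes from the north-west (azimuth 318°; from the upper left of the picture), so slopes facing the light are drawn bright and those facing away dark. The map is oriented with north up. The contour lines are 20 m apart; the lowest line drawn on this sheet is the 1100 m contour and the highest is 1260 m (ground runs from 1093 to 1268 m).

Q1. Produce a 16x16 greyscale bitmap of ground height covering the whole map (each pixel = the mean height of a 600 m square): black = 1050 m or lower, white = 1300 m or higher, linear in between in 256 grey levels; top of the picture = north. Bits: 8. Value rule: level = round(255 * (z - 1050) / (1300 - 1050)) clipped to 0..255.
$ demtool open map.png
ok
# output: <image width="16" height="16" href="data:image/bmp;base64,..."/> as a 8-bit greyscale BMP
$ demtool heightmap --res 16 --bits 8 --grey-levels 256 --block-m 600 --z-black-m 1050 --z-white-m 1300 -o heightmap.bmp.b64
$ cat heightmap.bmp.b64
<image width="16" height="16" href="data:image/bmp;base64,Qk02BQAAAAAAADYEAAAoAAAAEAAAABAAAAABAAgAAAAAAAABAAATCwAAEwsAAAABAAAAAAAAAAAAAAEBAQACAgIAAwMDAAQEBAAFBQUABgYGAAcHBwAICAgACQkJAAoKCgALCwsADAwMAA0NDQAODg4ADw8PABAQEAAREREAEhISABMTEwAUFBQAFRUVABYWFgAXFxcAGBgYABkZGQAaGhoAGxsbABwcHAAdHR0AHh4eAB8fHwAgICAAISEhACIiIgAjIyMAJCQkACUlJQAmJiYAJycnACgoKAApKSkAKioqACsrKwAsLCwALS0tAC4uLgAvLy8AMDAwADExMQAyMjIAMzMzADQ0NAA1NTUANjY2ADc3NwA4ODgAOTk5ADo6OgA7OzsAPDw8AD09PQA+Pj4APz8/AEBAQABBQUEAQkJCAENDQwBEREQARUVFAEZGRgBHR0cASEhIAElJSQBKSkoAS0tLAExMTABNTU0ATk5OAE9PTwBQUFAAUVFRAFJSUgBTU1MAVFRUAFVVVQBWVlYAV1dXAFhYWABZWVkAWlpaAFtbWwBcXFwAXV1dAF5eXgBfX18AYGBgAGFhYQBiYmIAY2NjAGRkZABlZWUAZmZmAGdnZwBoaGgAaWlpAGpqagBra2sAbGxsAG1tbQBubm4Ab29vAHBwcABxcXEAcnJyAHNzcwB0dHQAdXV1AHZ2dgB3d3cAeHh4AHl5eQB6enoAe3t7AHx8fAB9fX0Afn5+AH9/fwCAgIAAgYGBAIKCggCDg4MAhISEAIWFhQCGhoYAh4eHAIiIiACJiYkAioqKAIuLiwCMjIwAjY2NAI6OjgCPj48AkJCQAJGRkQCSkpIAk5OTAJSUlACVlZUAlpaWAJeXlwCYmJgAmZmZAJqamgCbm5sAnJycAJ2dnQCenp4An5+fAKCgoAChoaEAoqKiAKOjowCkpKQApaWlAKampgCnp6cAqKioAKmpqQCqqqoAq6urAKysrACtra0Arq6uAK+vrwCwsLAAsbGxALKysgCzs7MAtLS0ALW1tQC2trYAt7e3ALi4uAC5ubkAurq6ALu7uwC8vLwAvb29AL6+vgC/v78AwMDAAMHBwQDCwsIAw8PDAMTExADFxcUAxsbGAMfHxwDIyMgAycnJAMrKygDLy8sAzMzMAM3NzQDOzs4Az8/PANDQ0ADR0dEA0tLSANPT0wDU1NQA1dXVANbW1gDX19cA2NjYANnZ2QDa2toA29vbANzc3ADd3d0A3t7eAN/f3wDg4OAA4eHhAOLi4gDj4+MA5OTkAOXl5QDm5uYA5+fnAOjo6ADp6ekA6urqAOvr6wDs7OwA7e3tAO7u7gDv7+8A8PDwAPHx8QDy8vIA8/PzAPT09AD19fUA9vb2APf39wD4+PgA+fn5APr6+gD7+/sA/Pz8AP39/QD+/v4A////AEk3OldsdnaBipWGZlRWWVFZSDhTbXh1doOwtopoZnZqXEY7T19qamt2lLGtgX+PdVZGQFNcYmZweoakta+pk2xbTkpTW2d0gYiPoqu6q4xtamddZmt3g4qTl5+unoyCfn+BbXuFhoqUnaGmrJeJjJOOhoGLkpOTl6Ctt62LenqHi4qLoaKemZCLl6aPdHRnanyXk6WkqqObg21uaF1aUU58laCxsMzDr5RvYVxVUU1McYObvMbPwKiVfmdZWWFfZHCVrMK+qqScjoJxXFtpZWNYcpSppJOXoI15cGNkbGBWRk5jepSOjJmGcWVbXl5RR0A/TV57f3x/fXFpWVRQTUU="/>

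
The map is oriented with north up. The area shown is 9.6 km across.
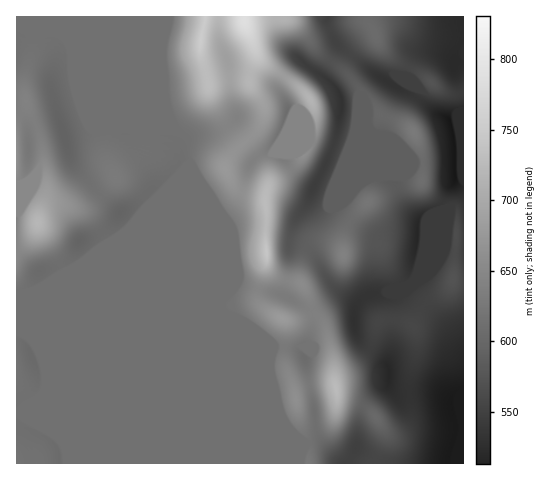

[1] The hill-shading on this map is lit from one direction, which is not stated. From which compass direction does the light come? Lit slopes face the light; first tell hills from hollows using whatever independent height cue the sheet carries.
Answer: W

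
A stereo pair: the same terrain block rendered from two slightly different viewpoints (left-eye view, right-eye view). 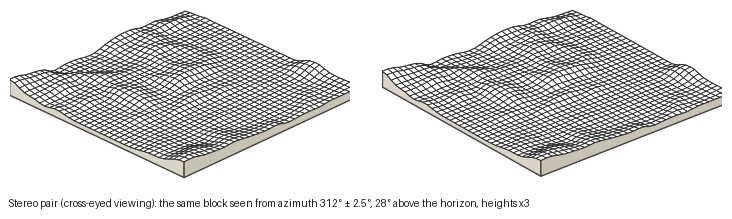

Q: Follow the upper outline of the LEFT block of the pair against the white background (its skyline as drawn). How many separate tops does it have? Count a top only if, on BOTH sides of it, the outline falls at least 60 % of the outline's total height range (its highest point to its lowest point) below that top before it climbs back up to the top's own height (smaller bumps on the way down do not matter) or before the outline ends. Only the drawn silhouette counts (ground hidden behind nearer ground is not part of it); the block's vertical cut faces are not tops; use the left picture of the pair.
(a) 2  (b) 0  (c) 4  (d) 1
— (d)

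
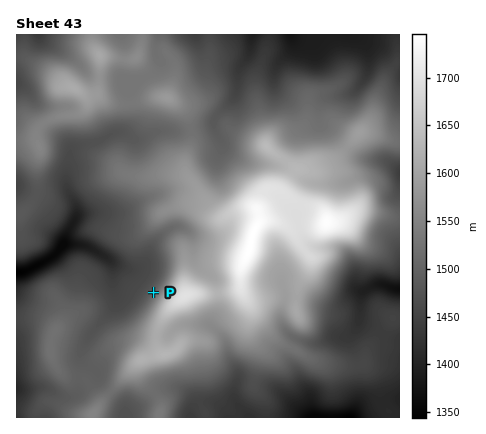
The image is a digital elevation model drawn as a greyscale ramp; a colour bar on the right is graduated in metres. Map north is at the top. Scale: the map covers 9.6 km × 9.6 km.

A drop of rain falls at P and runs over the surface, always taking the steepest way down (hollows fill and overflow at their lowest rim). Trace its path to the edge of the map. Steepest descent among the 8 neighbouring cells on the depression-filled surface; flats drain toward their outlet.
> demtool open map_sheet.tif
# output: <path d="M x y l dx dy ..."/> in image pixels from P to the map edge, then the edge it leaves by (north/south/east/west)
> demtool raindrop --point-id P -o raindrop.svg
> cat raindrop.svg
<path d="M154 292l-24-22-14-6-10-8-18-10-8 0-2-2-12 0-18 16-22 12-10 0"/>
exit: west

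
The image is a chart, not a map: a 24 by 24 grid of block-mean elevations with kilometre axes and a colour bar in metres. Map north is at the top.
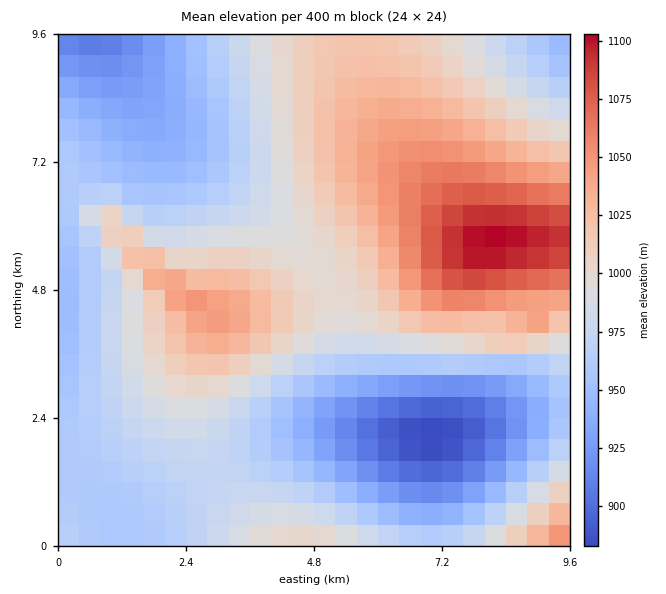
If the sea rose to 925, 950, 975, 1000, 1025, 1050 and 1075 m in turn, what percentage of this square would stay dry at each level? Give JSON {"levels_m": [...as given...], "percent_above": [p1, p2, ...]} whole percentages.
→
{"levels_m": [925, 950, 975, 1000, 1025, 1050, 1075], "percent_above": [92, 80, 56, 37, 21, 9, 4]}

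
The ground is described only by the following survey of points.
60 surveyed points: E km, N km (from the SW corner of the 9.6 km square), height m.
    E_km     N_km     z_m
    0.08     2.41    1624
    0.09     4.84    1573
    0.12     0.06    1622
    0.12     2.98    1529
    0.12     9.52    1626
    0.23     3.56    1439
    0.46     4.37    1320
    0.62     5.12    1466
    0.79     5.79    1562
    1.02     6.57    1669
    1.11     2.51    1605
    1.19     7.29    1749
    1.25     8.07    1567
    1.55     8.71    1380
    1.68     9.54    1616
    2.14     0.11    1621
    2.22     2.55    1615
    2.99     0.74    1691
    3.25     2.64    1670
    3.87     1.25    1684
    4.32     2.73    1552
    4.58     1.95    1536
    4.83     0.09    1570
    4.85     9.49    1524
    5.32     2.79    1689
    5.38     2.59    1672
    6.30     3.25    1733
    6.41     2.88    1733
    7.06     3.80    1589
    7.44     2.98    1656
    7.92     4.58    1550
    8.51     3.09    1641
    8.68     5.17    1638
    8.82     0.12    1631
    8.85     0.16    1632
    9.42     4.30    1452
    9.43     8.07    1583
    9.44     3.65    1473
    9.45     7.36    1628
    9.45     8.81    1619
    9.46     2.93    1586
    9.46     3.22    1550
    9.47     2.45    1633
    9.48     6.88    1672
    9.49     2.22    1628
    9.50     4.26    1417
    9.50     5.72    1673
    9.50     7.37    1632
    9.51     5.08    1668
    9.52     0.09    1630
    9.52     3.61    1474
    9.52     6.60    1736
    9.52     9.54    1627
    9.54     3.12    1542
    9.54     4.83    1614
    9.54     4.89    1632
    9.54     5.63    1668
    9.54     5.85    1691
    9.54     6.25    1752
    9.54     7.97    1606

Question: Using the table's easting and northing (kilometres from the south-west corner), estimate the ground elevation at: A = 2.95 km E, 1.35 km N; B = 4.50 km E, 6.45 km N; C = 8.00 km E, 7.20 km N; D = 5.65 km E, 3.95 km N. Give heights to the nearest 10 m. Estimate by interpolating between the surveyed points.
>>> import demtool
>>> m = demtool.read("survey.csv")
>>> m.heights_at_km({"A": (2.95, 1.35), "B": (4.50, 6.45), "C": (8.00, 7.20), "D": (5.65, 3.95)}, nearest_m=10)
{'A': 1730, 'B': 1600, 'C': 1650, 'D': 1640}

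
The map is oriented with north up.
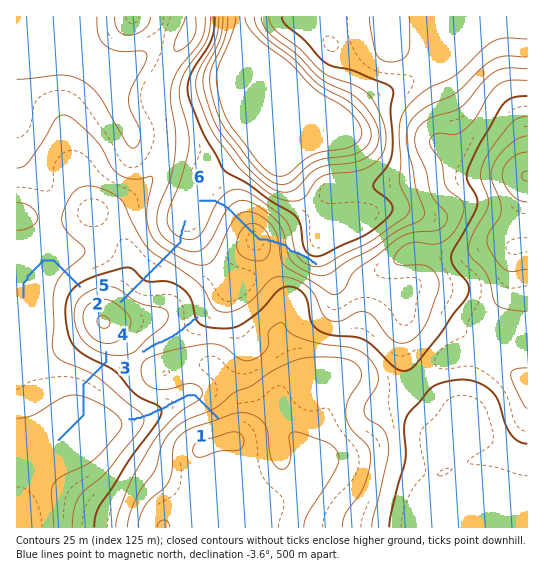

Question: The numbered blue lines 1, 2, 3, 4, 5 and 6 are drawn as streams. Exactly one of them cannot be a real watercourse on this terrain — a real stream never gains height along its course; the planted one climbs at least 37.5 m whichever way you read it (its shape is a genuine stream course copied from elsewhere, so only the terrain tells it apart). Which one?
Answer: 6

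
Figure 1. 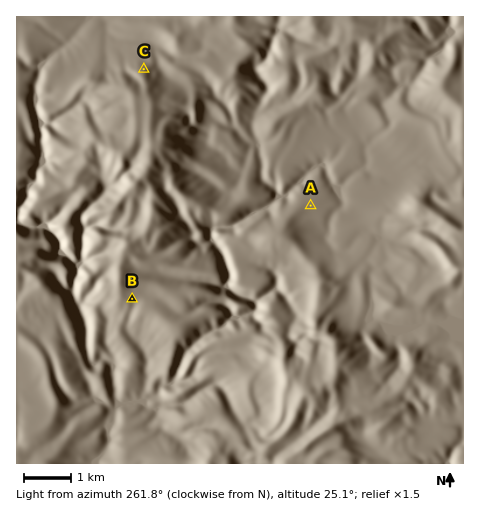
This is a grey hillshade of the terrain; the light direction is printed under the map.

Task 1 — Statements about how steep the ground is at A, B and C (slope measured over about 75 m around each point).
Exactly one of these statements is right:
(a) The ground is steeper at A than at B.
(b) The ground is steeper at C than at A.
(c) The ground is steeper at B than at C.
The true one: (b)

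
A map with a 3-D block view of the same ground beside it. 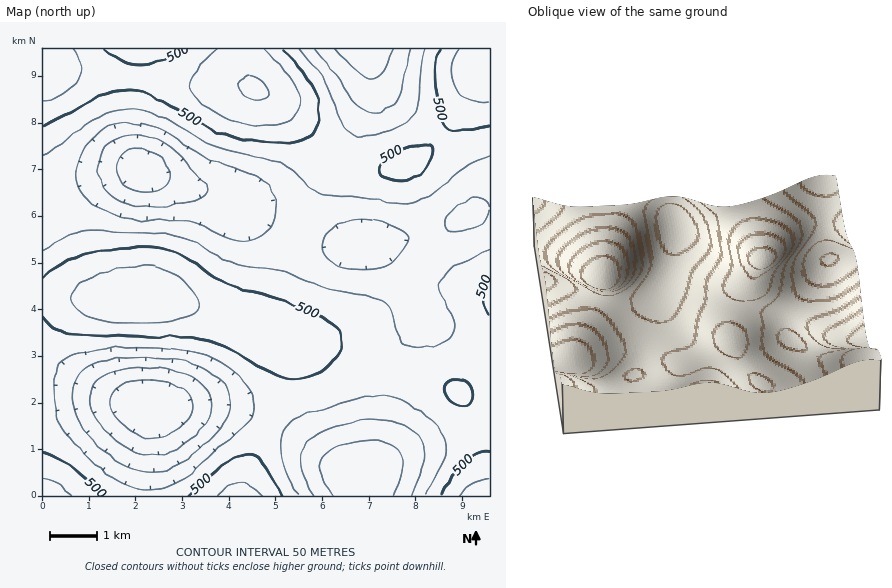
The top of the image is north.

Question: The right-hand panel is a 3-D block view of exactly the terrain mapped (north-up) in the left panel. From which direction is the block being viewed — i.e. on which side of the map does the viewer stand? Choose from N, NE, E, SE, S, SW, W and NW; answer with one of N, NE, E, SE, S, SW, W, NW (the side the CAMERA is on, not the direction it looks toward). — E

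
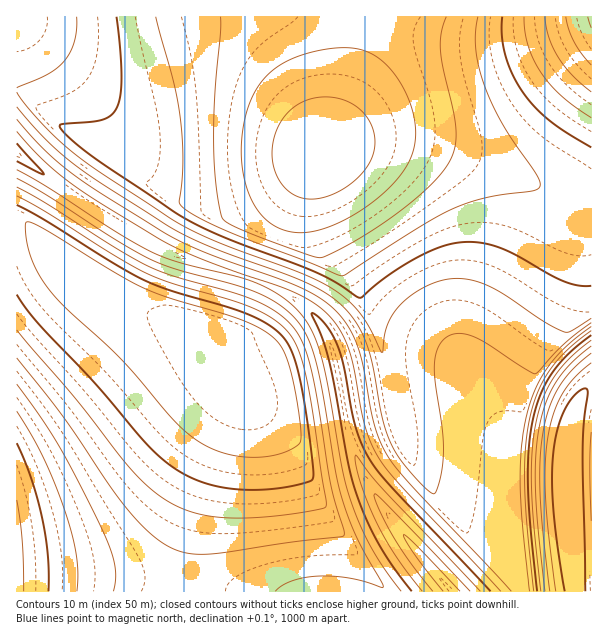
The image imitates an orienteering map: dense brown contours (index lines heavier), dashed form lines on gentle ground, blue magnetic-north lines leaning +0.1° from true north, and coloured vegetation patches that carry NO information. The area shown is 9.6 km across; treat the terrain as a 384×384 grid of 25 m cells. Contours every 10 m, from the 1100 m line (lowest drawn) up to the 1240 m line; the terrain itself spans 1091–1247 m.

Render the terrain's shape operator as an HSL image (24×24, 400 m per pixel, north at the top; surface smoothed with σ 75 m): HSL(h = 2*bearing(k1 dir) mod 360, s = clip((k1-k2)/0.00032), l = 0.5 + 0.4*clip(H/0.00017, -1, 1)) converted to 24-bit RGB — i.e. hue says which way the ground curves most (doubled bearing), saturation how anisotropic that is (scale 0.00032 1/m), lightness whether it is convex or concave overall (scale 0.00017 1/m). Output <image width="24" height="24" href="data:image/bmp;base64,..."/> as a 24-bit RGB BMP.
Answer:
<image width="24" height="24" href="data:image/bmp;base64,Qk32BgAAAAAAADYAAAAoAAAAGAAAABgAAAABABgAAAAAAMAGAAATCwAAEwsAAAAAAAAAAAAAg4R9g4V7hYZ4h4d2iIh0iodyiYRwh4BvhX1ug3tugHpvfnpxfXxzfH51dK6AhOCfe4RzMwAgfTRhe6eNl+yw7/+/FQhRFAZUhYF8hYN6hoN5h4R3iIN2iYN0iIBzh35zhXxzg3xzgXx1f312e393dZV4iuuic4x5PgIqcBxSfJuHk+q1k6586v+aFAdUEgZThoB6hoF6hoF5h4F4h4F3iIB3iH92h313hn13hH14gn96f4B7eoR6ieeXcKF8ZhdUUAY8fZCEleuze5eHsb9+4/9qEghSEQdThoB5hoB5hoF5h4F5h4B6h4B6h396h357hn58hH9+g4F/f4OAfcF9d89/fUyBMwAreX+JkOSqeqmMfICBzNaF5P87EAhQDwdVhoF4hoF5hoJ6hoJ7hoJ8hoF9hoB+hoCAhoGChYKEg4SFgomGoeqRbI5zMAAziFWOh8yXf8eTfIGCfH2A3+OM9P8bCwhPCgdXh4R3hoV5hoV7hYV9hYR/hYSBhYODhoOGhYSHhISJhIaKjaeEpduIX0iDMABHhpKjmOWde4OGe3uCfXuA49yK/ugYCQ1MBw5Zhod4hId6g4Z8goZ9gYZ/gYaCg4aFg4eIhIeJhIeKhIiLsM+NlrR/KgdaWjGRp9GSiK5/enqDfXmCgHmB0Lx//9A8ChhIBx9eg4h6gYh7f4h8foh9foiAf4iCgIiFgYiGgoiHg4iIg4iIxeKViZSAEQAzc2qMwuGWfIh8fHiBfneBgXiBpY12/8yKDCVACD5fgol8f4l8fYl9fYl/fYmBfomDf4iEgIiEgYeEgYeDgoeByeeZgYCJEQAzgoN6x+OPf3qAfXeAf3aAgXd/hXh7/9vMEjc+Ck9KgYt+fot9fYt/fYuBfYqDfYmEfoeEf4aCgIWAgoV/hpZ+veKggGaSGAAzh5Fxvd2EfXh9fXZ+fnV/gHd+gXl97o6O/zZRDUMrgY2Af42BfoyCfYyEfYqEfYiFfoaDgISBf4eDgKWsqubUvpGVcQ1+ShZckL1mnb92e3d4e3Z7fHV9fnh8gHp8hnt8/8zg9h2Kg46CgI6Ef42FfoyGfYqHfYuNfaG3jLnelMDjjLrPpYl8rDRMMwAhaX1Yjud1gYtyenl2eXZ4eXZ6fHl7f3t8gn99i39+/8LthY+Ego6EgI2GfpGNgszQitXqearKeICUiHVxi1M1OQ0AMwABeGpPX8Rzdc53fX51eHp2dnh5dnh6ent8fX99gIJ+hIV/iImAiJCEgo+Dgbmwluzoeb2/a3mEcjssMxMAMxUARhoAf1NDdIJ5ds65gtmvgIR5e355eH17dXt9dXt+eH+AfIKBfoOBgYaBhomChJuHlOLSi9vQeo+MeTI1MwEAUxECi1lOjHR+eoCjh7PSl9XkhLq1iIV+g4J+fIB+eX+AdX2BdH2Cd4GDeoSFfYaEgIeEg4mDpO7ZgbKjiGpmMwAEOwAEhGBse36ijLXZk7jji6vVgY2pkIKAjoWBiYSChIKDfoGEeoCEdX2FdH+Gd4OHeYaIfIiIgImHg4mHgZmDgSozMwAHgjlCeYKNgtHYhM3bdoKdh3mGiXyDjICEj4SEj4eGi4aIhoSJgIGIe3+Idn6JdX+Jd4SKeYeKe4qLfouLgouLWAITSwAOinJ0gbezj+XicpqleXKAfneBg3uEh4CHi4WJj4mKkIqMjYiPiISOgoGNfH6MeH2MdoCMd4WMeYiNe4uNfYyNgIuNfh0xjZGBktvMhc/Hf3aFe3J/d3R+eXmAfYCDgYWGhoqJjI2KjouMjYiOioSOhoGNgH6MenyLeICLeYWLeYmMeoyNfI2NfoyNgqKPm+jSfqyjhXd/g3WAfXSAd3Z/eX+Be4WDfoiDgYqEh4yFjIqHi4WIi4OJiYGKhH+IfX2Ge4KGeoeIeYqIeYqHeouHe4qHlujHfJOJhXd9hXV+hHZ/gHeAent/eYOBeYeAeomAfYqAg4qAiYmCiYKBiX+BiH6Bhn6Cg3+CfoOCe4aBeYiBeIiAeIiAeIeAeIh/gHl7g3Z8hXZ9hHd+gXt/fYCAeoV/eIh+eIl9eol7gIh8h4d9h4F8iH17iHx7hn57hIF8gIR8eoV6d4d6dod6dYZ5doR5d3t6fHh5gHZ6g3d8g3l+gn1+foN+e4Z9eYd8eId5eoZ4foV4hIN4hn93h312iH52iIB3iIV4hId4fYd3eYZ1dYV0dIRzdIFzc3h4eXd4fXd5gHl7gnx9g4F/goV/foV9fIV6e4R4fYN2gIJ1gn9zhX5yh35xiIByiYNzi4l0h4p0gIhze4dyeIRxdoJxdn9w"/>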